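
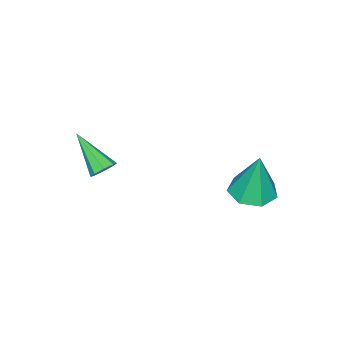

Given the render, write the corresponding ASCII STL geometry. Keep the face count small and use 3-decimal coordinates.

solid 
facet normal -0.021 -0.144 -0.989
outer loop
vertex -2.969 0.31 -0.818
vertex -3.611 0.991 -0.904
vertex -2.675 1.062 -0.934
endloop
endfacet
facet normal 0.870 -0.277 0.408
outer loop
vertex -2.969 0.31 -0.818
vertex -2.675 1.062 -0.934
vertex -3.569 1.289 1.124
endloop
endfacet
facet normal -0.021 -0.145 -0.989
outer loop
vertex -2.675 1.062 -0.934
vertex -3.611 0.991 -0.904
vertex -3.085 1.76 -1.028
endloop
endfacet
facet normal 0.806 0.513 0.294
outer loop
vertex -2.675 1.062 -0.934
vertex -3.085 1.76 -1.028
vertex -3.569 1.289 1.124
endloop
endfacet
facet normal -0.022 -0.145 -0.989
outer loop
vertex -3.085 1.76 -1.028
vertex -3.611 0.991 -0.904
vertex -3.892 1.88 -1.028
endloop
endfacet
facet normal 0.143 0.960 0.242
outer loop
vertex -3.085 1.76 -1.028
vertex -3.892 1.88 -1.028
vertex -3.569 1.289 1.124
endloop
endfacet
facet normal -0.021 -0.145 -0.989
outer loop
vertex -3.892 1.88 -1.028
vertex -3.611 0.991 -0.904
vertex -4.488 1.33 -0.935
endloop
endfacet
facet normal -0.623 0.725 0.293
outer loop
vertex -3.892 1.88 -1.028
vertex -4.488 1.33 -0.935
vertex -3.569 1.289 1.124
endloop
endfacet
facet normal -0.021 -0.145 -0.989
outer loop
vertex -4.488 1.33 -0.935
vertex -3.611 0.991 -0.904
vertex -4.423 0.525 -0.818
endloop
endfacet
facet normal -0.913 -0.015 0.407
outer loop
vertex -4.488 1.33 -0.935
vertex -4.423 0.525 -0.818
vertex -3.569 1.289 1.124
endloop
endfacet
facet normal -0.021 -0.145 -0.989
outer loop
vertex -4.423 0.525 -0.818
vertex -3.611 0.991 -0.904
vertex -3.748 0.071 -0.766
endloop
endfacet
facet normal -0.510 -0.700 0.500
outer loop
vertex -4.423 0.525 -0.818
vertex -3.748 0.071 -0.766
vertex -3.569 1.289 1.124
endloop
endfacet
facet normal -0.021 -0.145 -0.989
outer loop
vertex -3.748 0.071 -0.766
vertex -3.611 0.991 -0.904
vertex -2.969 0.31 -0.818
endloop
endfacet
facet normal 0.284 -0.818 0.500
outer loop
vertex -3.748 0.071 -0.766
vertex -2.969 0.31 -0.818
vertex -3.569 1.289 1.124
endloop
endfacet
facet normal 0.147 0.783 -0.605
outer loop
vertex 0.855 -2.618 1.254
vertex 0.336 -2.634 1.107
vertex 0.615 -2.385 1.497
endloop
endfacet
facet normal 0.733 0.048 0.678
outer loop
vertex 0.855 -2.618 1.254
vertex 0.615 -2.385 1.497
vertex 0.064 -4.066 2.213
endloop
endfacet
facet normal 0.148 0.782 -0.605
outer loop
vertex 0.615 -2.385 1.497
vertex 0.336 -2.634 1.107
vertex 0.211 -2.298 1.511
endloop
endfacet
facet normal 0.109 0.359 0.927
outer loop
vertex 0.615 -2.385 1.497
vertex 0.211 -2.298 1.511
vertex 0.064 -4.066 2.213
endloop
endfacet
facet normal 0.148 0.782 -0.605
outer loop
vertex 0.211 -2.298 1.511
vertex 0.336 -2.634 1.107
vertex -0.12 -2.408 1.288
endloop
endfacet
facet normal -0.601 0.338 0.725
outer loop
vertex 0.211 -2.298 1.511
vertex -0.12 -2.408 1.288
vertex 0.064 -4.066 2.213
endloop
endfacet
facet normal 0.148 0.783 -0.604
outer loop
vertex -0.12 -2.408 1.288
vertex 0.336 -2.634 1.107
vertex -0.183 -2.65 0.959
endloop
endfacet
facet normal -0.982 -0.003 0.190
outer loop
vertex -0.12 -2.408 1.288
vertex -0.183 -2.65 0.959
vertex 0.064 -4.066 2.213
endloop
endfacet
facet normal 0.149 0.782 -0.605
outer loop
vertex -0.183 -2.65 0.959
vertex 0.336 -2.634 1.107
vertex 0.057 -2.883 0.717
endloop
endfacet
facet normal -0.811 -0.461 -0.361
outer loop
vertex -0.183 -2.65 0.959
vertex 0.057 -2.883 0.717
vertex 0.064 -4.066 2.213
endloop
endfacet
facet normal 0.148 0.782 -0.605
outer loop
vertex 0.057 -2.883 0.717
vertex 0.336 -2.634 1.107
vertex 0.461 -2.97 0.703
endloop
endfacet
facet normal -0.187 -0.771 -0.609
outer loop
vertex 0.057 -2.883 0.717
vertex 0.461 -2.97 0.703
vertex 0.064 -4.066 2.213
endloop
endfacet
facet normal 0.148 0.782 -0.605
outer loop
vertex 0.461 -2.97 0.703
vertex 0.336 -2.634 1.107
vertex 0.791 -2.86 0.926
endloop
endfacet
facet normal 0.524 -0.749 -0.406
outer loop
vertex 0.461 -2.97 0.703
vertex 0.791 -2.86 0.926
vertex 0.064 -4.066 2.213
endloop
endfacet
facet normal 0.147 0.782 -0.606
outer loop
vertex 0.791 -2.86 0.926
vertex 0.336 -2.634 1.107
vertex 0.855 -2.618 1.254
endloop
endfacet
facet normal 0.903 -0.410 0.126
outer loop
vertex 0.791 -2.86 0.926
vertex 0.855 -2.618 1.254
vertex 0.064 -4.066 2.213
endloop
endfacet

endsolid


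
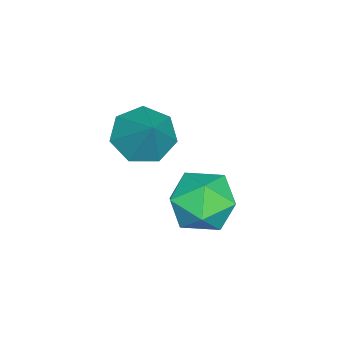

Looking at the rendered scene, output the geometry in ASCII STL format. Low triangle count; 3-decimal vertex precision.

solid 
facet normal -0.497 0.841 0.213
outer loop
vertex -2.18 -0.49 -0.401
vertex -2.258 -0.842 0.808
vertex -1.273 -0.16 0.411
endloop
endfacet
facet normal -0.046 0.942 -0.332
outer loop
vertex -2.18 -0.49 -0.401
vertex -1.273 -0.16 0.411
vertex -0.969 -0.554 -0.749
endloop
endfacet
facet normal -0.218 0.481 -0.849
outer loop
vertex -2.18 -0.49 -0.401
vertex -0.969 -0.554 -0.749
vertex -1.766 -1.478 -1.068
endloop
endfacet
facet normal -0.776 0.096 -0.624
outer loop
vertex -2.18 -0.49 -0.401
vertex -1.766 -1.478 -1.068
vertex -2.562 -1.656 -0.106
endloop
endfacet
facet normal -0.947 0.318 0.032
outer loop
vertex -2.18 -0.49 -0.401
vertex -2.562 -1.656 -0.106
vertex -2.258 -0.842 0.808
endloop
endfacet
facet normal 0.612 0.784 -0.106
outer loop
vertex -0.969 -0.554 -0.749
vertex -1.273 -0.16 0.411
vertex -0.298 -0.944 0.246
endloop
endfacet
facet normal -0.117 0.621 0.775
outer loop
vertex -1.273 -0.16 0.411
vertex -2.258 -0.842 0.808
vertex -1.094 -1.122 1.208
endloop
endfacet
facet normal -0.846 -0.226 0.482
outer loop
vertex -2.258 -0.842 0.808
vertex -2.562 -1.656 -0.106
vertex -1.891 -2.046 0.889
endloop
endfacet
facet normal -0.568 -0.585 -0.579
outer loop
vertex -2.562 -1.656 -0.106
vertex -1.766 -1.478 -1.068
vertex -1.587 -2.44 -0.271
endloop
endfacet
facet normal 0.333 0.038 -0.942
outer loop
vertex -1.766 -1.478 -1.068
vertex -0.969 -0.554 -0.749
vertex -0.602 -1.758 -0.668
endloop
endfacet
facet normal 0.776 -0.096 0.624
outer loop
vertex -0.68 -2.11 0.541
vertex -0.298 -0.944 0.246
vertex -1.094 -1.122 1.208
endloop
endfacet
facet normal 0.218 -0.481 0.849
outer loop
vertex -0.68 -2.11 0.541
vertex -1.094 -1.122 1.208
vertex -1.891 -2.046 0.889
endloop
endfacet
facet normal 0.046 -0.942 0.332
outer loop
vertex -0.68 -2.11 0.541
vertex -1.891 -2.046 0.889
vertex -1.587 -2.44 -0.271
endloop
endfacet
facet normal 0.497 -0.841 -0.213
outer loop
vertex -0.68 -2.11 0.541
vertex -1.587 -2.44 -0.271
vertex -0.602 -1.758 -0.668
endloop
endfacet
facet normal 0.947 -0.318 -0.032
outer loop
vertex -0.68 -2.11 0.541
vertex -0.602 -1.758 -0.668
vertex -0.298 -0.944 0.246
endloop
endfacet
facet normal 0.568 0.585 0.579
outer loop
vertex -1.094 -1.122 1.208
vertex -0.298 -0.944 0.246
vertex -1.273 -0.16 0.411
endloop
endfacet
facet normal -0.333 -0.038 0.942
outer loop
vertex -1.891 -2.046 0.889
vertex -1.094 -1.122 1.208
vertex -2.258 -0.842 0.808
endloop
endfacet
facet normal -0.612 -0.784 0.106
outer loop
vertex -1.587 -2.44 -0.271
vertex -1.891 -2.046 0.889
vertex -2.562 -1.656 -0.106
endloop
endfacet
facet normal 0.117 -0.621 -0.775
outer loop
vertex -0.602 -1.758 -0.668
vertex -1.587 -2.44 -0.271
vertex -1.766 -1.478 -1.068
endloop
endfacet
facet normal 0.846 0.226 -0.482
outer loop
vertex -0.298 -0.944 0.246
vertex -0.602 -1.758 -0.668
vertex -0.969 -0.554 -0.749
endloop
endfacet
facet normal -0.555 -0.382 -0.739
outer loop
vertex -0.571 -3.412 2.187
vertex -1.471 -3.251 2.78
vertex -0.994 -2.574 2.072
endloop
endfacet
facet normal 0.880 0.412 -0.237
outer loop
vertex -0.571 -3.412 2.187
vertex -0.994 -2.574 2.072
vertex -0.449 -2.549 4.14
endloop
endfacet
facet normal -0.556 -0.381 -0.739
outer loop
vertex -0.994 -2.574 2.072
vertex -1.471 -3.251 2.78
vertex -1.776 -2.245 2.491
endloop
endfacet
facet normal 0.339 0.935 -0.101
outer loop
vertex -0.994 -2.574 2.072
vertex -1.776 -2.245 2.491
vertex -0.449 -2.549 4.14
endloop
endfacet
facet normal -0.556 -0.381 -0.739
outer loop
vertex -1.776 -2.245 2.491
vertex -1.471 -3.251 2.78
vertex -2.329 -2.674 3.128
endloop
endfacet
facet normal -0.260 0.890 0.374
outer loop
vertex -1.776 -2.245 2.491
vertex -2.329 -2.674 3.128
vertex -0.449 -2.549 4.14
endloop
endfacet
facet normal -0.556 -0.381 -0.738
outer loop
vertex -2.329 -2.674 3.128
vertex -1.471 -3.251 2.78
vertex -2.235 -3.537 3.503
endloop
endfacet
facet normal -0.467 0.309 0.829
outer loop
vertex -2.329 -2.674 3.128
vertex -2.235 -3.537 3.503
vertex -0.449 -2.549 4.14
endloop
endfacet
facet normal -0.556 -0.381 -0.739
outer loop
vertex -2.235 -3.537 3.503
vertex -1.471 -3.251 2.78
vertex -1.567 -4.185 3.334
endloop
endfacet
facet normal -0.125 -0.369 0.921
outer loop
vertex -2.235 -3.537 3.503
vertex -1.567 -4.185 3.334
vertex -0.449 -2.549 4.14
endloop
endfacet
facet normal -0.556 -0.381 -0.739
outer loop
vertex -1.567 -4.185 3.334
vertex -1.471 -3.251 2.78
vertex -0.826 -4.129 2.748
endloop
endfacet
facet normal 0.508 -0.634 0.582
outer loop
vertex -1.567 -4.185 3.334
vertex -0.826 -4.129 2.748
vertex -0.449 -2.549 4.14
endloop
endfacet
facet normal -0.555 -0.381 -0.739
outer loop
vertex -0.826 -4.129 2.748
vertex -1.471 -3.251 2.78
vertex -0.571 -3.412 2.187
endloop
endfacet
facet normal 0.956 -0.287 0.067
outer loop
vertex -0.826 -4.129 2.748
vertex -0.571 -3.412 2.187
vertex -0.449 -2.549 4.14
endloop
endfacet

endsolid


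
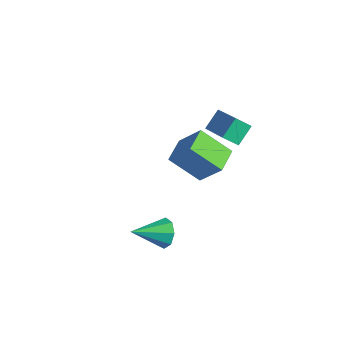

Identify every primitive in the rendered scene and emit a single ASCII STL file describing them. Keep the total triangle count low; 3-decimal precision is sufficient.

solid 
facet normal 0.234 0.880 -0.413
outer loop
vertex 2.43 -1.137 -2.47
vertex 1.998 -0.781 -1.956
vertex 2.727 -0.992 -1.992
endloop
endfacet
facet normal 0.672 -0.713 -0.201
outer loop
vertex 2.43 -1.137 -2.47
vertex 2.727 -0.992 -1.992
vertex 1.602 -2.259 -1.264
endloop
endfacet
facet normal 0.235 0.881 -0.411
outer loop
vertex 2.727 -0.992 -1.992
vertex 1.998 -0.781 -1.956
vertex 2.597 -0.724 -1.492
endloop
endfacet
facet normal 0.782 -0.442 0.440
outer loop
vertex 2.727 -0.992 -1.992
vertex 2.597 -0.724 -1.492
vertex 1.602 -2.259 -1.264
endloop
endfacet
facet normal 0.236 0.880 -0.412
outer loop
vertex 2.597 -0.724 -1.492
vertex 1.998 -0.781 -1.956
vertex 2.117 -0.489 -1.265
endloop
endfacet
facet normal 0.380 -0.110 0.918
outer loop
vertex 2.597 -0.724 -1.492
vertex 2.117 -0.489 -1.265
vertex 1.602 -2.259 -1.264
endloop
endfacet
facet normal 0.236 0.880 -0.412
outer loop
vertex 2.117 -0.489 -1.265
vertex 1.998 -0.781 -1.956
vertex 1.566 -0.424 -1.442
endloop
endfacet
facet normal -0.295 0.086 0.951
outer loop
vertex 2.117 -0.489 -1.265
vertex 1.566 -0.424 -1.442
vertex 1.602 -2.259 -1.264
endloop
endfacet
facet normal 0.236 0.880 -0.413
outer loop
vertex 1.566 -0.424 -1.442
vertex 1.998 -0.781 -1.956
vertex 1.269 -0.569 -1.921
endloop
endfacet
facet normal -0.854 0.034 0.519
outer loop
vertex 1.566 -0.424 -1.442
vertex 1.269 -0.569 -1.921
vertex 1.602 -2.259 -1.264
endloop
endfacet
facet normal 0.236 0.880 -0.411
outer loop
vertex 1.269 -0.569 -1.921
vertex 1.998 -0.781 -1.956
vertex 1.399 -0.837 -2.42
endloop
endfacet
facet normal -0.963 -0.238 -0.123
outer loop
vertex 1.269 -0.569 -1.921
vertex 1.399 -0.837 -2.42
vertex 1.602 -2.259 -1.264
endloop
endfacet
facet normal 0.237 0.880 -0.412
outer loop
vertex 1.399 -0.837 -2.42
vertex 1.998 -0.781 -1.956
vertex 1.879 -1.073 -2.648
endloop
endfacet
facet normal -0.564 -0.568 -0.600
outer loop
vertex 1.399 -0.837 -2.42
vertex 1.879 -1.073 -2.648
vertex 1.602 -2.259 -1.264
endloop
endfacet
facet normal 0.235 0.880 -0.412
outer loop
vertex 1.879 -1.073 -2.648
vertex 1.998 -0.781 -1.956
vertex 2.43 -1.137 -2.47
endloop
endfacet
facet normal 0.116 -0.766 -0.633
outer loop
vertex 1.879 -1.073 -2.648
vertex 2.43 -1.137 -2.47
vertex 1.602 -2.259 -1.264
endloop
endfacet
facet normal -0.878 0.179 -0.445
outer loop
vertex -0.622 3.951 1.9
vertex -0.229 4.515 1.351
vertex -0.429 3.123 1.187
endloop
endfacet
facet normal -0.447 -0.641 0.624
outer loop
vertex 1.229 2.785 2.029
vertex -0.622 3.951 1.9
vertex -0.429 3.123 1.187
endloop
endfacet
facet normal -0.877 0.179 -0.446
outer loop
vertex -0.429 3.123 1.187
vertex -0.229 4.515 1.351
vertex -0.035 3.686 0.638
endloop
endfacet
facet normal 0.174 -0.747 -0.642
outer loop
vertex -0.035 3.686 0.638
vertex 1.229 2.785 2.029
vertex -0.429 3.123 1.187
endloop
endfacet
facet normal -0.174 0.746 0.642
outer loop
vertex -0.622 3.951 1.9
vertex 1.429 4.177 2.193
vertex -0.229 4.515 1.351
endloop
endfacet
facet normal -0.447 -0.641 0.624
outer loop
vertex 1.035 3.614 2.742
vertex -0.622 3.951 1.9
vertex 1.229 2.785 2.029
endloop
endfacet
facet normal -0.174 0.747 0.641
outer loop
vertex 1.035 3.614 2.742
vertex 1.429 4.177 2.193
vertex -0.622 3.951 1.9
endloop
endfacet
facet normal 0.447 0.641 -0.624
outer loop
vertex -0.229 4.515 1.351
vertex 1.429 4.177 2.193
vertex -0.035 3.686 0.638
endloop
endfacet
facet normal 0.174 -0.747 -0.642
outer loop
vertex 1.622 3.349 1.48
vertex 1.229 2.785 2.029
vertex -0.035 3.686 0.638
endloop
endfacet
facet normal 0.447 0.641 -0.624
outer loop
vertex -0.035 3.686 0.638
vertex 1.429 4.177 2.193
vertex 1.622 3.349 1.48
endloop
endfacet
facet normal 0.877 -0.178 0.445
outer loop
vertex 1.622 3.349 1.48
vertex 1.035 3.614 2.742
vertex 1.229 2.785 2.029
endloop
endfacet
facet normal 0.877 -0.179 0.446
outer loop
vertex 1.429 4.177 2.193
vertex 1.035 3.614 2.742
vertex 1.622 3.349 1.48
endloop
endfacet
facet normal -0.536 0.834 0.134
outer loop
vertex -2.994 3.595 -1.993
vertex -1.971 4.038 -0.657
vertex -1.861 4.511 -3.165
endloop
endfacet
facet normal -0.588 -0.254 -0.768
outer loop
vertex -1.149 3.402 -3.343
vertex -2.994 3.595 -1.993
vertex -1.861 4.511 -3.165
endloop
endfacet
facet normal -0.536 0.834 0.134
outer loop
vertex -1.861 4.511 -3.165
vertex -1.971 4.038 -0.657
vertex -0.838 4.954 -1.829
endloop
endfacet
facet normal 0.606 0.490 -0.627
outer loop
vertex -0.838 4.954 -1.829
vertex -1.149 3.402 -3.343
vertex -1.861 4.511 -3.165
endloop
endfacet
facet normal -0.606 -0.490 0.627
outer loop
vertex -2.994 3.595 -1.993
vertex -1.259 2.929 -0.835
vertex -1.971 4.038 -0.657
endloop
endfacet
facet normal -0.588 -0.254 -0.768
outer loop
vertex -2.282 2.486 -2.171
vertex -2.994 3.595 -1.993
vertex -1.149 3.402 -3.343
endloop
endfacet
facet normal -0.606 -0.490 0.627
outer loop
vertex -2.282 2.486 -2.171
vertex -1.259 2.929 -0.835
vertex -2.994 3.595 -1.993
endloop
endfacet
facet normal 0.588 0.254 0.768
outer loop
vertex -1.971 4.038 -0.657
vertex -1.259 2.929 -0.835
vertex -0.838 4.954 -1.829
endloop
endfacet
facet normal 0.606 0.490 -0.627
outer loop
vertex -0.126 3.845 -2.007
vertex -1.149 3.402 -3.343
vertex -0.838 4.954 -1.829
endloop
endfacet
facet normal 0.588 0.254 0.768
outer loop
vertex -0.838 4.954 -1.829
vertex -1.259 2.929 -0.835
vertex -0.126 3.845 -2.007
endloop
endfacet
facet normal 0.536 -0.834 -0.134
outer loop
vertex -0.126 3.845 -2.007
vertex -2.282 2.486 -2.171
vertex -1.149 3.402 -3.343
endloop
endfacet
facet normal 0.536 -0.834 -0.134
outer loop
vertex -1.259 2.929 -0.835
vertex -2.282 2.486 -2.171
vertex -0.126 3.845 -2.007
endloop
endfacet

endsolid


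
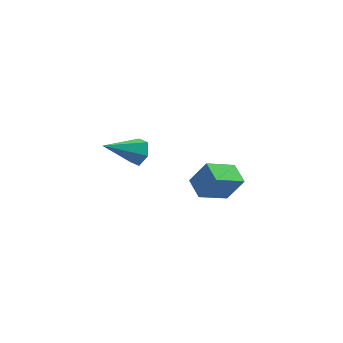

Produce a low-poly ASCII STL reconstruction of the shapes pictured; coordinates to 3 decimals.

solid 
facet normal -0.517 0.078 -0.853
outer loop
vertex 1.862 0.541 -3.98
vertex 1.439 1.672 -3.62
vertex 3.304 1.334 -4.781
endloop
endfacet
facet normal 0.335 -0.898 -0.285
outer loop
vertex 4.141 1.208 -3.4
vertex 1.862 0.541 -3.98
vertex 3.304 1.334 -4.781
endloop
endfacet
facet normal -0.517 0.078 -0.853
outer loop
vertex 3.304 1.334 -4.781
vertex 1.439 1.672 -3.62
vertex 2.881 2.465 -4.421
endloop
endfacet
facet normal 0.788 0.434 -0.438
outer loop
vertex 2.881 2.465 -4.421
vertex 4.141 1.208 -3.4
vertex 3.304 1.334 -4.781
endloop
endfacet
facet normal -0.788 -0.434 0.438
outer loop
vertex 1.862 0.541 -3.98
vertex 2.276 1.546 -2.239
vertex 1.439 1.672 -3.62
endloop
endfacet
facet normal 0.335 -0.898 -0.285
outer loop
vertex 2.699 0.415 -2.599
vertex 1.862 0.541 -3.98
vertex 4.141 1.208 -3.4
endloop
endfacet
facet normal -0.788 -0.434 0.438
outer loop
vertex 2.699 0.415 -2.599
vertex 2.276 1.546 -2.239
vertex 1.862 0.541 -3.98
endloop
endfacet
facet normal -0.335 0.898 0.285
outer loop
vertex 1.439 1.672 -3.62
vertex 2.276 1.546 -2.239
vertex 2.881 2.465 -4.421
endloop
endfacet
facet normal 0.788 0.434 -0.438
outer loop
vertex 3.718 2.339 -3.04
vertex 4.141 1.208 -3.4
vertex 2.881 2.465 -4.421
endloop
endfacet
facet normal -0.335 0.898 0.285
outer loop
vertex 2.881 2.465 -4.421
vertex 2.276 1.546 -2.239
vertex 3.718 2.339 -3.04
endloop
endfacet
facet normal 0.517 -0.078 0.853
outer loop
vertex 3.718 2.339 -3.04
vertex 2.699 0.415 -2.599
vertex 4.141 1.208 -3.4
endloop
endfacet
facet normal 0.517 -0.078 0.853
outer loop
vertex 2.276 1.546 -2.239
vertex 2.699 0.415 -2.599
vertex 3.718 2.339 -3.04
endloop
endfacet
facet normal 0.809 0.318 -0.493
outer loop
vertex -0.654 -2.912 2.883
vertex -1.064 -2.916 2.208
vertex -1.047 -2.265 2.656
endloop
endfacet
facet normal 0.038 0.351 0.935
outer loop
vertex -0.654 -2.912 2.883
vertex -1.047 -2.265 2.656
vertex -2.716 -3.564 3.212
endloop
endfacet
facet normal 0.810 0.318 -0.492
outer loop
vertex -1.047 -2.265 2.656
vertex -1.064 -2.916 2.208
vertex -1.456 -2.269 1.98
endloop
endfacet
facet normal -0.518 0.798 0.309
outer loop
vertex -1.047 -2.265 2.656
vertex -1.456 -2.269 1.98
vertex -2.716 -3.564 3.212
endloop
endfacet
facet normal 0.811 0.318 -0.492
outer loop
vertex -1.456 -2.269 1.98
vertex -1.064 -2.916 2.208
vertex -1.473 -2.919 1.532
endloop
endfacet
facet normal -0.813 0.345 -0.469
outer loop
vertex -1.456 -2.269 1.98
vertex -1.473 -2.919 1.532
vertex -2.716 -3.564 3.212
endloop
endfacet
facet normal 0.811 0.318 -0.492
outer loop
vertex -1.473 -2.919 1.532
vertex -1.064 -2.916 2.208
vertex -1.081 -3.566 1.76
endloop
endfacet
facet normal -0.553 -0.554 -0.622
outer loop
vertex -1.473 -2.919 1.532
vertex -1.081 -3.566 1.76
vertex -2.716 -3.564 3.212
endloop
endfacet
facet normal 0.809 0.319 -0.493
outer loop
vertex -1.081 -3.566 1.76
vertex -1.064 -2.916 2.208
vertex -0.671 -3.562 2.435
endloop
endfacet
facet normal 0.003 -1.000 0.004
outer loop
vertex -1.081 -3.566 1.76
vertex -0.671 -3.562 2.435
vertex -2.716 -3.564 3.212
endloop
endfacet
facet normal 0.809 0.319 -0.493
outer loop
vertex -0.671 -3.562 2.435
vertex -1.064 -2.916 2.208
vertex -0.654 -2.912 2.883
endloop
endfacet
facet normal 0.298 -0.547 0.782
outer loop
vertex -0.671 -3.562 2.435
vertex -0.654 -2.912 2.883
vertex -2.716 -3.564 3.212
endloop
endfacet

endsolid


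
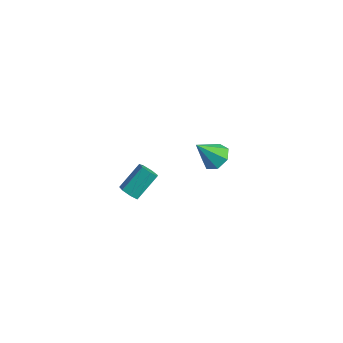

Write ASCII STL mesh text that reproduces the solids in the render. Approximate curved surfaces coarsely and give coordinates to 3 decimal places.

solid 
facet normal -0.094 -0.784 -0.613
outer loop
vertex 4.235 -4.23 2.168
vertex 3.844 -4.528 2.609
vertex 3.674 -4.123 2.117
endloop
endfacet
facet normal 0.184 0.591 -0.785
outer loop
vertex 4.235 -4.23 2.168
vertex 3.674 -4.123 2.117
vertex 4.406 -2.794 3.289
endloop
endfacet
facet normal 0.184 0.591 -0.785
outer loop
vertex 4.406 -2.794 3.289
vertex 3.674 -4.123 2.117
vertex 3.845 -2.687 3.238
endloop
endfacet
facet normal 0.094 0.785 0.612
outer loop
vertex 4.406 -2.794 3.289
vertex 3.845 -2.687 3.238
vertex 4.016 -3.092 3.731
endloop
endfacet
facet normal -0.093 -0.784 -0.613
outer loop
vertex 3.674 -4.123 2.117
vertex 3.844 -4.528 2.609
vertex 3.242 -4.321 2.436
endloop
endfacet
facet normal -0.649 0.515 -0.560
outer loop
vertex 3.674 -4.123 2.117
vertex 3.242 -4.321 2.436
vertex 3.845 -2.687 3.238
endloop
endfacet
facet normal -0.649 0.515 -0.560
outer loop
vertex 3.845 -2.687 3.238
vertex 3.242 -4.321 2.436
vertex 3.413 -2.885 3.557
endloop
endfacet
facet normal 0.093 0.785 0.613
outer loop
vertex 3.845 -2.687 3.238
vertex 3.413 -2.885 3.557
vertex 4.016 -3.092 3.731
endloop
endfacet
facet normal -0.094 -0.785 -0.613
outer loop
vertex 3.242 -4.321 2.436
vertex 3.844 -4.528 2.609
vertex 3.264 -4.675 2.886
endloop
endfacet
facet normal -0.995 0.050 0.088
outer loop
vertex 3.242 -4.321 2.436
vertex 3.264 -4.675 2.886
vertex 3.413 -2.885 3.557
endloop
endfacet
facet normal -0.995 0.050 0.088
outer loop
vertex 3.413 -2.885 3.557
vertex 3.264 -4.675 2.886
vertex 3.435 -3.239 4.007
endloop
endfacet
facet normal 0.093 0.785 0.613
outer loop
vertex 3.413 -2.885 3.557
vertex 3.435 -3.239 4.007
vertex 4.016 -3.092 3.731
endloop
endfacet
facet normal -0.093 -0.785 -0.612
outer loop
vertex 3.264 -4.675 2.886
vertex 3.844 -4.528 2.609
vertex 3.722 -4.918 3.128
endloop
endfacet
facet normal -0.592 -0.451 0.668
outer loop
vertex 3.264 -4.675 2.886
vertex 3.722 -4.918 3.128
vertex 3.435 -3.239 4.007
endloop
endfacet
facet normal -0.592 -0.451 0.668
outer loop
vertex 3.435 -3.239 4.007
vertex 3.722 -4.918 3.128
vertex 3.893 -3.482 4.249
endloop
endfacet
facet normal 0.093 0.785 0.613
outer loop
vertex 3.435 -3.239 4.007
vertex 3.893 -3.482 4.249
vertex 4.016 -3.092 3.731
endloop
endfacet
facet normal -0.094 -0.785 -0.612
outer loop
vertex 3.722 -4.918 3.128
vertex 3.844 -4.528 2.609
vertex 4.273 -4.868 2.979
endloop
endfacet
facet normal 0.258 -0.613 0.747
outer loop
vertex 3.722 -4.918 3.128
vertex 4.273 -4.868 2.979
vertex 3.893 -3.482 4.249
endloop
endfacet
facet normal 0.259 -0.613 0.746
outer loop
vertex 3.893 -3.482 4.249
vertex 4.273 -4.868 2.979
vertex 4.444 -3.431 4.1
endloop
endfacet
facet normal 0.093 0.785 0.613
outer loop
vertex 3.893 -3.482 4.249
vertex 4.444 -3.431 4.1
vertex 4.016 -3.092 3.731
endloop
endfacet
facet normal -0.094 -0.785 -0.613
outer loop
vertex 4.273 -4.868 2.979
vertex 3.844 -4.528 2.609
vertex 4.501 -4.562 2.552
endloop
endfacet
facet normal 0.913 -0.313 0.263
outer loop
vertex 4.273 -4.868 2.979
vertex 4.501 -4.562 2.552
vertex 4.444 -3.431 4.1
endloop
endfacet
facet normal 0.913 -0.313 0.263
outer loop
vertex 4.444 -3.431 4.1
vertex 4.501 -4.562 2.552
vertex 4.672 -3.125 3.673
endloop
endfacet
facet normal 0.094 0.785 0.612
outer loop
vertex 4.444 -3.431 4.1
vertex 4.672 -3.125 3.673
vertex 4.016 -3.092 3.731
endloop
endfacet
facet normal -0.094 -0.784 -0.613
outer loop
vertex 4.501 -4.562 2.552
vertex 3.844 -4.528 2.609
vertex 4.235 -4.23 2.168
endloop
endfacet
facet normal 0.881 0.222 -0.418
outer loop
vertex 4.501 -4.562 2.552
vertex 4.235 -4.23 2.168
vertex 4.672 -3.125 3.673
endloop
endfacet
facet normal 0.881 0.222 -0.419
outer loop
vertex 4.672 -3.125 3.673
vertex 4.235 -4.23 2.168
vertex 4.406 -2.794 3.289
endloop
endfacet
facet normal 0.094 0.785 0.612
outer loop
vertex 4.672 -3.125 3.673
vertex 4.406 -2.794 3.289
vertex 4.016 -3.092 3.731
endloop
endfacet
facet normal 0.346 0.510 -0.787
outer loop
vertex 3.877 3.786 -1.039
vertex 2.981 3.783 -1.435
vertex 3.38 4.444 -0.831
endloop
endfacet
facet normal 0.528 0.134 0.839
outer loop
vertex 3.877 3.786 -1.039
vertex 3.38 4.444 -0.831
vertex 2.299 2.777 0.115
endloop
endfacet
facet normal 0.346 0.510 -0.787
outer loop
vertex 3.38 4.444 -0.831
vertex 2.981 3.783 -1.435
vertex 2.582 4.604 -1.078
endloop
endfacet
facet normal -0.142 0.557 0.819
outer loop
vertex 3.38 4.444 -0.831
vertex 2.582 4.604 -1.078
vertex 2.299 2.777 0.115
endloop
endfacet
facet normal 0.346 0.511 -0.787
outer loop
vertex 2.582 4.604 -1.078
vertex 2.981 3.783 -1.435
vertex 2.085 4.146 -1.594
endloop
endfacet
facet normal -0.811 0.403 0.424
outer loop
vertex 2.582 4.604 -1.078
vertex 2.085 4.146 -1.594
vertex 2.299 2.777 0.115
endloop
endfacet
facet normal 0.346 0.510 -0.787
outer loop
vertex 2.085 4.146 -1.594
vertex 2.981 3.783 -1.435
vertex 2.262 3.415 -1.99
endloop
endfacet
facet normal -0.976 -0.211 -0.047
outer loop
vertex 2.085 4.146 -1.594
vertex 2.262 3.415 -1.99
vertex 2.299 2.777 0.115
endloop
endfacet
facet normal 0.346 0.511 -0.787
outer loop
vertex 2.262 3.415 -1.99
vertex 2.981 3.783 -1.435
vertex 2.981 2.961 -1.969
endloop
endfacet
facet normal -0.513 -0.824 -0.241
outer loop
vertex 2.262 3.415 -1.99
vertex 2.981 2.961 -1.969
vertex 2.299 2.777 0.115
endloop
endfacet
facet normal 0.346 0.511 -0.787
outer loop
vertex 2.981 2.961 -1.969
vertex 2.981 3.783 -1.435
vertex 3.7 3.126 -1.546
endloop
endfacet
facet normal 0.230 -0.973 -0.011
outer loop
vertex 2.981 2.961 -1.969
vertex 3.7 3.126 -1.546
vertex 2.299 2.777 0.115
endloop
endfacet
facet normal 0.346 0.511 -0.787
outer loop
vertex 3.7 3.126 -1.546
vertex 2.981 3.783 -1.435
vertex 3.877 3.786 -1.039
endloop
endfacet
facet normal 0.693 -0.547 0.470
outer loop
vertex 3.7 3.126 -1.546
vertex 3.877 3.786 -1.039
vertex 2.299 2.777 0.115
endloop
endfacet

endsolid


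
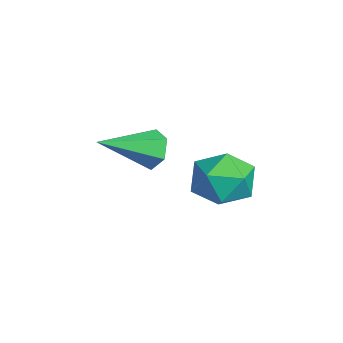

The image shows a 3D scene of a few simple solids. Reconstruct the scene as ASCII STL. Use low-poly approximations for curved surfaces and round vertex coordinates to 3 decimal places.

solid 
facet normal -0.240 0.885 -0.398
outer loop
vertex -2.154 -2.797 0.659
vertex -2.59 -2.644 1.263
vertex -1.857 -2.445 1.263
endloop
endfacet
facet normal 0.919 -0.243 -0.310
outer loop
vertex -2.154 -2.797 0.659
vertex -1.857 -2.445 1.263
vertex -2.11 -4.416 2.057
endloop
endfacet
facet normal -0.241 0.886 -0.396
outer loop
vertex -1.857 -2.445 1.263
vertex -2.59 -2.644 1.263
vertex -2.292 -2.293 1.867
endloop
endfacet
facet normal 0.820 0.120 0.560
outer loop
vertex -1.857 -2.445 1.263
vertex -2.292 -2.293 1.867
vertex -2.11 -4.416 2.057
endloop
endfacet
facet normal -0.240 0.886 -0.396
outer loop
vertex -2.292 -2.293 1.867
vertex -2.59 -2.644 1.263
vertex -3.026 -2.492 1.867
endloop
endfacet
facet normal -0.024 0.087 0.996
outer loop
vertex -2.292 -2.293 1.867
vertex -3.026 -2.492 1.867
vertex -2.11 -4.416 2.057
endloop
endfacet
facet normal -0.240 0.886 -0.396
outer loop
vertex -3.026 -2.492 1.867
vertex -2.59 -2.644 1.263
vertex -3.324 -2.843 1.262
endloop
endfacet
facet normal -0.769 -0.311 0.559
outer loop
vertex -3.026 -2.492 1.867
vertex -3.324 -2.843 1.262
vertex -2.11 -4.416 2.057
endloop
endfacet
facet normal -0.240 0.886 -0.397
outer loop
vertex -3.324 -2.843 1.262
vertex -2.59 -2.644 1.263
vertex -2.888 -2.996 0.658
endloop
endfacet
facet normal -0.669 -0.674 -0.312
outer loop
vertex -3.324 -2.843 1.262
vertex -2.888 -2.996 0.658
vertex -2.11 -4.416 2.057
endloop
endfacet
facet normal -0.240 0.886 -0.397
outer loop
vertex -2.888 -2.996 0.658
vertex -2.59 -2.644 1.263
vertex -2.154 -2.797 0.659
endloop
endfacet
facet normal 0.175 -0.641 -0.748
outer loop
vertex -2.888 -2.996 0.658
vertex -2.154 -2.797 0.659
vertex -2.11 -4.416 2.057
endloop
endfacet
facet normal -0.949 0.147 -0.279
outer loop
vertex -4.077 0.279 -1.439
vertex -4.291 -0.85 -1.305
vertex -4.44 -0.124 -0.417
endloop
endfacet
facet normal -0.686 0.726 0.043
outer loop
vertex -4.077 0.279 -1.439
vertex -4.44 -0.124 -0.417
vertex -3.601 0.671 -0.461
endloop
endfacet
facet normal -0.111 0.940 -0.323
outer loop
vertex -4.077 0.279 -1.439
vertex -3.601 0.671 -0.461
vertex -2.933 0.436 -1.376
endloop
endfacet
facet normal -0.020 0.492 -0.870
outer loop
vertex -4.077 0.279 -1.439
vertex -2.933 0.436 -1.376
vertex -3.36 -0.504 -1.898
endloop
endfacet
facet normal -0.538 0.002 -0.843
outer loop
vertex -4.077 0.279 -1.439
vertex -3.36 -0.504 -1.898
vertex -4.291 -0.85 -1.305
endloop
endfacet
facet normal -0.473 0.538 0.698
outer loop
vertex -3.601 0.671 -0.461
vertex -4.44 -0.124 -0.417
vertex -3.52 -0.216 0.278
endloop
endfacet
facet normal -0.899 -0.400 0.176
outer loop
vertex -4.44 -0.124 -0.417
vertex -4.291 -0.85 -1.305
vertex -3.947 -1.156 -0.244
endloop
endfacet
facet normal -0.233 -0.635 -0.737
outer loop
vertex -4.291 -0.85 -1.305
vertex -3.36 -0.504 -1.898
vertex -3.279 -1.391 -1.159
endloop
endfacet
facet normal 0.605 0.158 -0.780
outer loop
vertex -3.36 -0.504 -1.898
vertex -2.933 0.436 -1.376
vertex -2.44 -0.596 -1.203
endloop
endfacet
facet normal 0.457 0.883 0.107
outer loop
vertex -2.933 0.436 -1.376
vertex -3.601 0.671 -0.461
vertex -2.589 0.13 -0.315
endloop
endfacet
facet normal 0.020 -0.492 0.870
outer loop
vertex -2.803 -0.999 -0.181
vertex -3.52 -0.216 0.278
vertex -3.947 -1.156 -0.244
endloop
endfacet
facet normal 0.111 -0.940 0.323
outer loop
vertex -2.803 -0.999 -0.181
vertex -3.947 -1.156 -0.244
vertex -3.279 -1.391 -1.159
endloop
endfacet
facet normal 0.686 -0.726 -0.043
outer loop
vertex -2.803 -0.999 -0.181
vertex -3.279 -1.391 -1.159
vertex -2.44 -0.596 -1.203
endloop
endfacet
facet normal 0.949 -0.147 0.279
outer loop
vertex -2.803 -0.999 -0.181
vertex -2.44 -0.596 -1.203
vertex -2.589 0.13 -0.315
endloop
endfacet
facet normal 0.538 -0.002 0.843
outer loop
vertex -2.803 -0.999 -0.181
vertex -2.589 0.13 -0.315
vertex -3.52 -0.216 0.278
endloop
endfacet
facet normal -0.605 -0.158 0.780
outer loop
vertex -3.947 -1.156 -0.244
vertex -3.52 -0.216 0.278
vertex -4.44 -0.124 -0.417
endloop
endfacet
facet normal -0.457 -0.883 -0.107
outer loop
vertex -3.279 -1.391 -1.159
vertex -3.947 -1.156 -0.244
vertex -4.291 -0.85 -1.305
endloop
endfacet
facet normal 0.473 -0.538 -0.698
outer loop
vertex -2.44 -0.596 -1.203
vertex -3.279 -1.391 -1.159
vertex -3.36 -0.504 -1.898
endloop
endfacet
facet normal 0.899 0.400 -0.176
outer loop
vertex -2.589 0.13 -0.315
vertex -2.44 -0.596 -1.203
vertex -2.933 0.436 -1.376
endloop
endfacet
facet normal 0.233 0.635 0.737
outer loop
vertex -3.52 -0.216 0.278
vertex -2.589 0.13 -0.315
vertex -3.601 0.671 -0.461
endloop
endfacet

endsolid


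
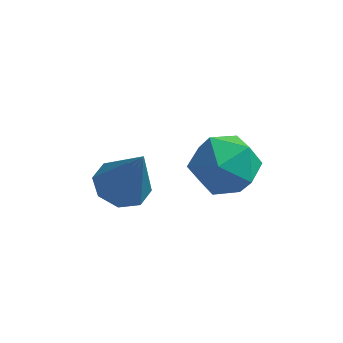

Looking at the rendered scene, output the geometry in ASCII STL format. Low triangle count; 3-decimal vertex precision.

solid 
facet normal -0.482 0.692 0.537
outer loop
vertex 3.109 2.569 -2.201
vertex 2.046 2.185 -2.66
vertex 2.481 1.691 -1.633
endloop
endfacet
facet normal 0.114 0.481 0.869
outer loop
vertex 3.109 2.569 -2.201
vertex 2.481 1.691 -1.633
vertex 3.693 1.601 -1.742
endloop
endfacet
facet normal 0.665 0.607 0.435
outer loop
vertex 3.109 2.569 -2.201
vertex 3.693 1.601 -1.742
vertex 4.007 2.04 -2.836
endloop
endfacet
facet normal 0.411 0.897 -0.166
outer loop
vertex 3.109 2.569 -2.201
vertex 4.007 2.04 -2.836
vertex 2.989 2.401 -3.403
endloop
endfacet
facet normal -0.298 0.949 -0.103
outer loop
vertex 3.109 2.569 -2.201
vertex 2.989 2.401 -3.403
vertex 2.046 2.185 -2.66
endloop
endfacet
facet normal 0.071 -0.224 0.972
outer loop
vertex 3.693 1.601 -1.742
vertex 2.481 1.691 -1.633
vertex 2.991 0.619 -1.917
endloop
endfacet
facet normal -0.893 0.118 0.435
outer loop
vertex 2.481 1.691 -1.633
vertex 2.046 2.185 -2.66
vertex 1.973 0.98 -2.484
endloop
endfacet
facet normal -0.596 0.533 -0.601
outer loop
vertex 2.046 2.185 -2.66
vertex 2.989 2.401 -3.403
vertex 2.287 1.419 -3.578
endloop
endfacet
facet normal 0.551 0.449 -0.704
outer loop
vertex 2.989 2.401 -3.403
vertex 4.007 2.04 -2.836
vertex 3.499 1.329 -3.687
endloop
endfacet
facet normal 0.963 -0.019 0.269
outer loop
vertex 4.007 2.04 -2.836
vertex 3.693 1.601 -1.742
vertex 3.934 0.835 -2.66
endloop
endfacet
facet normal -0.411 -0.897 0.166
outer loop
vertex 2.871 0.451 -3.119
vertex 2.991 0.619 -1.917
vertex 1.973 0.98 -2.484
endloop
endfacet
facet normal -0.665 -0.607 -0.435
outer loop
vertex 2.871 0.451 -3.119
vertex 1.973 0.98 -2.484
vertex 2.287 1.419 -3.578
endloop
endfacet
facet normal -0.114 -0.481 -0.869
outer loop
vertex 2.871 0.451 -3.119
vertex 2.287 1.419 -3.578
vertex 3.499 1.329 -3.687
endloop
endfacet
facet normal 0.482 -0.692 -0.537
outer loop
vertex 2.871 0.451 -3.119
vertex 3.499 1.329 -3.687
vertex 3.934 0.835 -2.66
endloop
endfacet
facet normal 0.298 -0.949 0.103
outer loop
vertex 2.871 0.451 -3.119
vertex 3.934 0.835 -2.66
vertex 2.991 0.619 -1.917
endloop
endfacet
facet normal -0.551 -0.449 0.704
outer loop
vertex 1.973 0.98 -2.484
vertex 2.991 0.619 -1.917
vertex 2.481 1.691 -1.633
endloop
endfacet
facet normal -0.963 0.019 -0.269
outer loop
vertex 2.287 1.419 -3.578
vertex 1.973 0.98 -2.484
vertex 2.046 2.185 -2.66
endloop
endfacet
facet normal -0.071 0.224 -0.972
outer loop
vertex 3.499 1.329 -3.687
vertex 2.287 1.419 -3.578
vertex 2.989 2.401 -3.403
endloop
endfacet
facet normal 0.893 -0.118 -0.435
outer loop
vertex 3.934 0.835 -2.66
vertex 3.499 1.329 -3.687
vertex 4.007 2.04 -2.836
endloop
endfacet
facet normal 0.596 -0.533 0.601
outer loop
vertex 2.991 0.619 -1.917
vertex 3.934 0.835 -2.66
vertex 3.693 1.601 -1.742
endloop
endfacet
facet normal -0.372 0.204 -0.905
outer loop
vertex 0.417 2.072 -4.171
vertex -0.104 1.291 -4.133
vertex -0.23 2.187 -3.879
endloop
endfacet
facet normal 0.350 0.821 0.451
outer loop
vertex 0.417 2.072 -4.171
vertex -0.23 2.187 -3.879
vertex 0.704 0.849 -2.167
endloop
endfacet
facet normal -0.372 0.204 -0.906
outer loop
vertex -0.23 2.187 -3.879
vertex -0.104 1.291 -4.133
vertex -0.804 1.777 -3.736
endloop
endfacet
facet normal -0.303 0.663 0.684
outer loop
vertex -0.23 2.187 -3.879
vertex -0.804 1.777 -3.736
vertex 0.704 0.849 -2.167
endloop
endfacet
facet normal -0.372 0.203 -0.906
outer loop
vertex -0.804 1.777 -3.736
vertex -0.104 1.291 -4.133
vertex -0.967 1.082 -3.825
endloop
endfacet
facet normal -0.697 0.072 0.713
outer loop
vertex -0.804 1.777 -3.736
vertex -0.967 1.082 -3.825
vertex 0.704 0.849 -2.167
endloop
endfacet
facet normal -0.372 0.202 -0.906
outer loop
vertex -0.967 1.082 -3.825
vertex -0.104 1.291 -4.133
vertex -0.624 0.509 -4.094
endloop
endfacet
facet normal -0.602 -0.605 0.521
outer loop
vertex -0.967 1.082 -3.825
vertex -0.624 0.509 -4.094
vertex 0.704 0.849 -2.167
endloop
endfacet
facet normal -0.373 0.203 -0.906
outer loop
vertex -0.624 0.509 -4.094
vertex -0.104 1.291 -4.133
vertex 0.023 0.394 -4.386
endloop
endfacet
facet normal -0.073 -0.972 0.222
outer loop
vertex -0.624 0.509 -4.094
vertex 0.023 0.394 -4.386
vertex 0.704 0.849 -2.167
endloop
endfacet
facet normal -0.372 0.203 -0.906
outer loop
vertex 0.023 0.394 -4.386
vertex -0.104 1.291 -4.133
vertex 0.596 0.805 -4.529
endloop
endfacet
facet normal 0.581 -0.814 -0.011
outer loop
vertex 0.023 0.394 -4.386
vertex 0.596 0.805 -4.529
vertex 0.704 0.849 -2.167
endloop
endfacet
facet normal -0.371 0.204 -0.906
outer loop
vertex 0.596 0.805 -4.529
vertex -0.104 1.291 -4.133
vertex 0.76 1.5 -4.44
endloop
endfacet
facet normal 0.974 -0.225 -0.040
outer loop
vertex 0.596 0.805 -4.529
vertex 0.76 1.5 -4.44
vertex 0.704 0.849 -2.167
endloop
endfacet
facet normal -0.371 0.204 -0.906
outer loop
vertex 0.76 1.5 -4.44
vertex -0.104 1.291 -4.133
vertex 0.417 2.072 -4.171
endloop
endfacet
facet normal 0.878 0.455 0.152
outer loop
vertex 0.76 1.5 -4.44
vertex 0.417 2.072 -4.171
vertex 0.704 0.849 -2.167
endloop
endfacet

endsolid


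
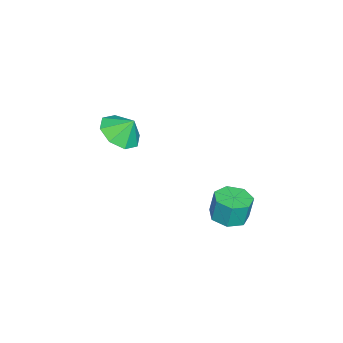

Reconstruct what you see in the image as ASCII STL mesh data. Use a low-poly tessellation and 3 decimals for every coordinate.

solid 
facet normal 0.035 -0.158 -0.987
outer loop
vertex 3.578 0.838 -4.192
vertex 2.951 1.416 -4.307
vertex 3.802 1.542 -4.297
endloop
endfacet
facet normal 0.953 -0.291 0.082
outer loop
vertex 3.578 0.838 -4.192
vertex 3.802 1.542 -4.297
vertex 3.535 1.026 -3.018
endloop
endfacet
facet normal 0.953 -0.291 0.081
outer loop
vertex 3.535 1.026 -3.018
vertex 3.802 1.542 -4.297
vertex 3.759 1.73 -3.122
endloop
endfacet
facet normal -0.036 0.157 0.987
outer loop
vertex 3.535 1.026 -3.018
vertex 3.759 1.73 -3.122
vertex 2.909 1.604 -3.133
endloop
endfacet
facet normal 0.035 -0.158 -0.987
outer loop
vertex 3.802 1.542 -4.297
vertex 2.951 1.416 -4.307
vertex 3.385 2.151 -4.409
endloop
endfacet
facet normal 0.829 0.557 -0.059
outer loop
vertex 3.802 1.542 -4.297
vertex 3.385 2.151 -4.409
vertex 3.759 1.73 -3.122
endloop
endfacet
facet normal 0.829 0.556 -0.059
outer loop
vertex 3.759 1.73 -3.122
vertex 3.385 2.151 -4.409
vertex 3.343 2.339 -3.235
endloop
endfacet
facet normal -0.036 0.158 0.987
outer loop
vertex 3.759 1.73 -3.122
vertex 3.343 2.339 -3.235
vertex 2.909 1.604 -3.133
endloop
endfacet
facet normal 0.036 -0.158 -0.987
outer loop
vertex 3.385 2.151 -4.409
vertex 2.951 1.416 -4.307
vertex 2.642 2.207 -4.445
endloop
endfacet
facet normal 0.082 0.985 -0.155
outer loop
vertex 3.385 2.151 -4.409
vertex 2.642 2.207 -4.445
vertex 3.343 2.339 -3.235
endloop
endfacet
facet normal 0.080 0.985 -0.154
outer loop
vertex 3.343 2.339 -3.235
vertex 2.642 2.207 -4.445
vertex 2.6 2.394 -3.27
endloop
endfacet
facet normal -0.035 0.158 0.987
outer loop
vertex 3.343 2.339 -3.235
vertex 2.6 2.394 -3.27
vertex 2.909 1.604 -3.133
endloop
endfacet
facet normal 0.036 -0.158 -0.987
outer loop
vertex 2.642 2.207 -4.445
vertex 2.951 1.416 -4.307
vertex 2.131 1.667 -4.377
endloop
endfacet
facet normal -0.728 0.672 -0.133
outer loop
vertex 2.642 2.207 -4.445
vertex 2.131 1.667 -4.377
vertex 2.6 2.394 -3.27
endloop
endfacet
facet normal -0.728 0.672 -0.133
outer loop
vertex 2.6 2.394 -3.27
vertex 2.131 1.667 -4.377
vertex 2.089 1.854 -3.202
endloop
endfacet
facet normal -0.035 0.157 0.987
outer loop
vertex 2.6 2.394 -3.27
vertex 2.089 1.854 -3.202
vertex 2.909 1.604 -3.133
endloop
endfacet
facet normal 0.036 -0.159 -0.987
outer loop
vertex 2.131 1.667 -4.377
vertex 2.951 1.416 -4.307
vertex 2.238 0.938 -4.256
endloop
endfacet
facet normal -0.989 -0.147 -0.012
outer loop
vertex 2.131 1.667 -4.377
vertex 2.238 0.938 -4.256
vertex 2.089 1.854 -3.202
endloop
endfacet
facet normal -0.989 -0.147 -0.012
outer loop
vertex 2.089 1.854 -3.202
vertex 2.238 0.938 -4.256
vertex 2.196 1.126 -3.082
endloop
endfacet
facet normal -0.035 0.158 0.987
outer loop
vertex 2.089 1.854 -3.202
vertex 2.196 1.126 -3.082
vertex 2.909 1.604 -3.133
endloop
endfacet
facet normal 0.035 -0.158 -0.987
outer loop
vertex 2.238 0.938 -4.256
vertex 2.951 1.416 -4.307
vertex 2.882 0.569 -4.174
endloop
endfacet
facet normal -0.505 -0.855 0.119
outer loop
vertex 2.238 0.938 -4.256
vertex 2.882 0.569 -4.174
vertex 2.196 1.126 -3.082
endloop
endfacet
facet normal -0.505 -0.855 0.119
outer loop
vertex 2.196 1.126 -3.082
vertex 2.882 0.569 -4.174
vertex 2.84 0.757 -3.0
endloop
endfacet
facet normal -0.035 0.158 0.987
outer loop
vertex 2.196 1.126 -3.082
vertex 2.84 0.757 -3.0
vertex 2.909 1.604 -3.133
endloop
endfacet
facet normal 0.035 -0.158 -0.987
outer loop
vertex 2.882 0.569 -4.174
vertex 2.951 1.416 -4.307
vertex 3.578 0.838 -4.192
endloop
endfacet
facet normal 0.359 -0.919 0.160
outer loop
vertex 2.882 0.569 -4.174
vertex 3.578 0.838 -4.192
vertex 2.84 0.757 -3.0
endloop
endfacet
facet normal 0.360 -0.919 0.160
outer loop
vertex 2.84 0.757 -3.0
vertex 3.578 0.838 -4.192
vertex 3.535 1.026 -3.018
endloop
endfacet
facet normal -0.036 0.158 0.987
outer loop
vertex 2.84 0.757 -3.0
vertex 3.535 1.026 -3.018
vertex 2.909 1.604 -3.133
endloop
endfacet
facet normal 0.006 -0.598 -0.802
outer loop
vertex 1.973 -3.336 -1.786
vertex 1.103 -3.81 -1.439
vertex 1.303 -2.983 -2.054
endloop
endfacet
facet normal 0.405 0.898 0.171
outer loop
vertex 1.973 -3.336 -1.786
vertex 1.303 -2.983 -2.054
vertex 1.097 -3.17 -0.581
endloop
endfacet
facet normal 0.006 -0.598 -0.802
outer loop
vertex 1.303 -2.983 -2.054
vertex 1.103 -3.81 -1.439
vertex 0.516 -3.114 -1.962
endloop
endfacet
facet normal -0.152 0.983 0.104
outer loop
vertex 1.303 -2.983 -2.054
vertex 0.516 -3.114 -1.962
vertex 1.097 -3.17 -0.581
endloop
endfacet
facet normal 0.005 -0.598 -0.802
outer loop
vertex 0.516 -3.114 -1.962
vertex 1.103 -3.81 -1.439
vertex 0.072 -3.653 -1.563
endloop
endfacet
facet normal -0.622 0.727 0.291
outer loop
vertex 0.516 -3.114 -1.962
vertex 0.072 -3.653 -1.563
vertex 1.097 -3.17 -0.581
endloop
endfacet
facet normal 0.006 -0.597 -0.802
outer loop
vertex 0.072 -3.653 -1.563
vertex 1.103 -3.81 -1.439
vertex 0.233 -4.284 -1.092
endloop
endfacet
facet normal -0.730 0.280 0.624
outer loop
vertex 0.072 -3.653 -1.563
vertex 0.233 -4.284 -1.092
vertex 1.097 -3.17 -0.581
endloop
endfacet
facet normal 0.006 -0.598 -0.802
outer loop
vertex 0.233 -4.284 -1.092
vertex 1.103 -3.81 -1.439
vertex 0.903 -4.637 -0.824
endloop
endfacet
facet normal -0.413 -0.095 0.906
outer loop
vertex 0.233 -4.284 -1.092
vertex 0.903 -4.637 -0.824
vertex 1.097 -3.17 -0.581
endloop
endfacet
facet normal 0.007 -0.598 -0.802
outer loop
vertex 0.903 -4.637 -0.824
vertex 1.103 -3.81 -1.439
vertex 1.691 -4.505 -0.916
endloop
endfacet
facet normal 0.144 -0.180 0.973
outer loop
vertex 0.903 -4.637 -0.824
vertex 1.691 -4.505 -0.916
vertex 1.097 -3.17 -0.581
endloop
endfacet
facet normal 0.006 -0.598 -0.801
outer loop
vertex 1.691 -4.505 -0.916
vertex 1.103 -3.81 -1.439
vertex 2.134 -3.966 -1.315
endloop
endfacet
facet normal 0.614 0.076 0.785
outer loop
vertex 1.691 -4.505 -0.916
vertex 2.134 -3.966 -1.315
vertex 1.097 -3.17 -0.581
endloop
endfacet
facet normal 0.006 -0.598 -0.802
outer loop
vertex 2.134 -3.966 -1.315
vertex 1.103 -3.81 -1.439
vertex 1.973 -3.336 -1.786
endloop
endfacet
facet normal 0.722 0.523 0.453
outer loop
vertex 2.134 -3.966 -1.315
vertex 1.973 -3.336 -1.786
vertex 1.097 -3.17 -0.581
endloop
endfacet

endsolid


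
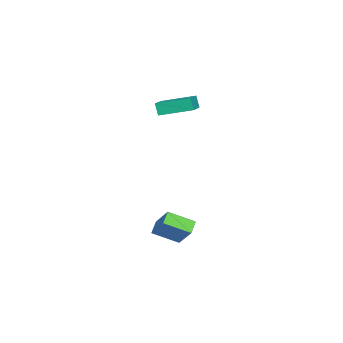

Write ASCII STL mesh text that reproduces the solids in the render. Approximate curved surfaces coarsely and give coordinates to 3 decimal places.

solid 
facet normal -0.972 -0.060 -0.228
outer loop
vertex -2.774 -4.358 3.028
vertex -3.009 -2.391 3.513
vertex -2.593 -4.132 2.197
endloop
endfacet
facet normal 0.115 -0.965 -0.237
outer loop
vertex -0.591 -4.009 2.667
vertex -2.774 -4.358 3.028
vertex -2.593 -4.132 2.197
endloop
endfacet
facet normal -0.972 -0.060 -0.228
outer loop
vertex -2.593 -4.132 2.197
vertex -3.009 -2.391 3.513
vertex -2.828 -2.164 2.683
endloop
endfacet
facet normal 0.206 0.258 -0.944
outer loop
vertex -2.828 -2.164 2.683
vertex -0.591 -4.009 2.667
vertex -2.593 -4.132 2.197
endloop
endfacet
facet normal -0.206 -0.257 0.944
outer loop
vertex -2.774 -4.358 3.028
vertex -1.007 -2.268 3.983
vertex -3.009 -2.391 3.513
endloop
endfacet
facet normal 0.115 -0.964 -0.239
outer loop
vertex -0.772 -4.236 3.497
vertex -2.774 -4.358 3.028
vertex -0.591 -4.009 2.667
endloop
endfacet
facet normal -0.205 -0.258 0.944
outer loop
vertex -0.772 -4.236 3.497
vertex -1.007 -2.268 3.983
vertex -2.774 -4.358 3.028
endloop
endfacet
facet normal -0.115 0.964 0.239
outer loop
vertex -3.009 -2.391 3.513
vertex -1.007 -2.268 3.983
vertex -2.828 -2.164 2.683
endloop
endfacet
facet normal 0.206 0.257 -0.944
outer loop
vertex -0.826 -2.042 3.152
vertex -0.591 -4.009 2.667
vertex -2.828 -2.164 2.683
endloop
endfacet
facet normal -0.114 0.965 0.237
outer loop
vertex -2.828 -2.164 2.683
vertex -1.007 -2.268 3.983
vertex -0.826 -2.042 3.152
endloop
endfacet
facet normal 0.972 0.060 0.228
outer loop
vertex -0.826 -2.042 3.152
vertex -0.772 -4.236 3.497
vertex -0.591 -4.009 2.667
endloop
endfacet
facet normal 0.972 0.060 0.228
outer loop
vertex -1.007 -2.268 3.983
vertex -0.772 -4.236 3.497
vertex -0.826 -2.042 3.152
endloop
endfacet
facet normal -0.514 -0.503 -0.695
outer loop
vertex 3.176 -3.236 -3.925
vertex 2.789 -1.797 -4.679
vertex 3.952 -3.302 -4.451
endloop
endfacet
facet normal 0.232 -0.862 0.451
outer loop
vertex 4.831 -2.443 -3.261
vertex 3.176 -3.236 -3.925
vertex 3.952 -3.302 -4.451
endloop
endfacet
facet normal -0.513 -0.502 -0.696
outer loop
vertex 3.952 -3.302 -4.451
vertex 2.789 -1.797 -4.679
vertex 3.565 -1.863 -5.204
endloop
endfacet
facet normal 0.826 -0.070 -0.559
outer loop
vertex 3.565 -1.863 -5.204
vertex 4.831 -2.443 -3.261
vertex 3.952 -3.302 -4.451
endloop
endfacet
facet normal -0.826 0.071 0.559
outer loop
vertex 3.176 -3.236 -3.925
vertex 3.668 -0.938 -3.489
vertex 2.789 -1.797 -4.679
endloop
endfacet
facet normal 0.232 -0.862 0.451
outer loop
vertex 4.055 -2.377 -2.736
vertex 3.176 -3.236 -3.925
vertex 4.831 -2.443 -3.261
endloop
endfacet
facet normal -0.826 0.071 0.559
outer loop
vertex 4.055 -2.377 -2.736
vertex 3.668 -0.938 -3.489
vertex 3.176 -3.236 -3.925
endloop
endfacet
facet normal -0.232 0.862 -0.451
outer loop
vertex 2.789 -1.797 -4.679
vertex 3.668 -0.938 -3.489
vertex 3.565 -1.863 -5.204
endloop
endfacet
facet normal 0.826 -0.071 -0.559
outer loop
vertex 4.444 -1.004 -4.015
vertex 4.831 -2.443 -3.261
vertex 3.565 -1.863 -5.204
endloop
endfacet
facet normal -0.232 0.862 -0.451
outer loop
vertex 3.565 -1.863 -5.204
vertex 3.668 -0.938 -3.489
vertex 4.444 -1.004 -4.015
endloop
endfacet
facet normal 0.513 0.503 0.696
outer loop
vertex 4.444 -1.004 -4.015
vertex 4.055 -2.377 -2.736
vertex 4.831 -2.443 -3.261
endloop
endfacet
facet normal 0.514 0.502 0.695
outer loop
vertex 3.668 -0.938 -3.489
vertex 4.055 -2.377 -2.736
vertex 4.444 -1.004 -4.015
endloop
endfacet

endsolid


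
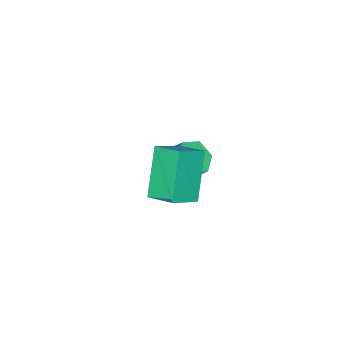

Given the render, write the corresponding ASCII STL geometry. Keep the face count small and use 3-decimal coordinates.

solid 
facet normal 0.094 -0.659 -0.746
outer loop
vertex 0.389 -1.342 -2.935
vertex -0.118 -1.166 -3.154
vertex 0.374 -0.908 -3.32
endloop
endfacet
facet normal 0.995 0.081 0.052
outer loop
vertex 0.389 -1.342 -2.935
vertex 0.374 -0.908 -3.32
vertex 0.286 -0.61 -2.107
endloop
endfacet
facet normal 0.995 0.081 0.052
outer loop
vertex 0.286 -0.61 -2.107
vertex 0.374 -0.908 -3.32
vertex 0.271 -0.177 -2.492
endloop
endfacet
facet normal -0.093 0.660 0.746
outer loop
vertex 0.286 -0.61 -2.107
vertex 0.271 -0.177 -2.492
vertex -0.222 -0.434 -2.326
endloop
endfacet
facet normal 0.094 -0.659 -0.746
outer loop
vertex 0.374 -0.908 -3.32
vertex -0.118 -1.166 -3.154
vertex -0.133 -0.732 -3.539
endloop
endfacet
facet normal 0.476 0.688 -0.548
outer loop
vertex 0.374 -0.908 -3.32
vertex -0.133 -0.732 -3.539
vertex 0.271 -0.177 -2.492
endloop
endfacet
facet normal 0.475 0.688 -0.548
outer loop
vertex 0.271 -0.177 -2.492
vertex -0.133 -0.732 -3.539
vertex -0.237 -0.001 -2.711
endloop
endfacet
facet normal -0.093 0.660 0.746
outer loop
vertex 0.271 -0.177 -2.492
vertex -0.237 -0.001 -2.711
vertex -0.222 -0.434 -2.326
endloop
endfacet
facet normal 0.093 -0.659 -0.746
outer loop
vertex -0.133 -0.732 -3.539
vertex -0.118 -1.166 -3.154
vertex -0.626 -0.99 -3.373
endloop
endfacet
facet normal -0.520 0.607 -0.601
outer loop
vertex -0.133 -0.732 -3.539
vertex -0.626 -0.99 -3.373
vertex -0.237 -0.001 -2.711
endloop
endfacet
facet normal -0.520 0.607 -0.601
outer loop
vertex -0.237 -0.001 -2.711
vertex -0.626 -0.99 -3.373
vertex -0.729 -0.258 -2.545
endloop
endfacet
facet normal -0.093 0.660 0.746
outer loop
vertex -0.237 -0.001 -2.711
vertex -0.729 -0.258 -2.545
vertex -0.222 -0.434 -2.326
endloop
endfacet
facet normal 0.093 -0.660 -0.746
outer loop
vertex -0.626 -0.99 -3.373
vertex -0.118 -1.166 -3.154
vertex -0.611 -1.423 -2.988
endloop
endfacet
facet normal -0.995 -0.081 -0.052
outer loop
vertex -0.626 -0.99 -3.373
vertex -0.611 -1.423 -2.988
vertex -0.729 -0.258 -2.545
endloop
endfacet
facet normal -0.995 -0.081 -0.052
outer loop
vertex -0.729 -0.258 -2.545
vertex -0.611 -1.423 -2.988
vertex -0.714 -0.692 -2.16
endloop
endfacet
facet normal -0.094 0.659 0.746
outer loop
vertex -0.729 -0.258 -2.545
vertex -0.714 -0.692 -2.16
vertex -0.222 -0.434 -2.326
endloop
endfacet
facet normal 0.093 -0.660 -0.746
outer loop
vertex -0.611 -1.423 -2.988
vertex -0.118 -1.166 -3.154
vertex -0.103 -1.599 -2.769
endloop
endfacet
facet normal -0.475 -0.688 0.549
outer loop
vertex -0.611 -1.423 -2.988
vertex -0.103 -1.599 -2.769
vertex -0.714 -0.692 -2.16
endloop
endfacet
facet normal -0.476 -0.688 0.548
outer loop
vertex -0.714 -0.692 -2.16
vertex -0.103 -1.599 -2.769
vertex -0.207 -0.868 -1.941
endloop
endfacet
facet normal -0.094 0.659 0.746
outer loop
vertex -0.714 -0.692 -2.16
vertex -0.207 -0.868 -1.941
vertex -0.222 -0.434 -2.326
endloop
endfacet
facet normal 0.093 -0.660 -0.746
outer loop
vertex -0.103 -1.599 -2.769
vertex -0.118 -1.166 -3.154
vertex 0.389 -1.342 -2.935
endloop
endfacet
facet normal 0.520 -0.607 0.601
outer loop
vertex -0.103 -1.599 -2.769
vertex 0.389 -1.342 -2.935
vertex -0.207 -0.868 -1.941
endloop
endfacet
facet normal 0.520 -0.607 0.601
outer loop
vertex -0.207 -0.868 -1.941
vertex 0.389 -1.342 -2.935
vertex 0.286 -0.61 -2.107
endloop
endfacet
facet normal -0.093 0.659 0.746
outer loop
vertex -0.207 -0.868 -1.941
vertex 0.286 -0.61 -2.107
vertex -0.222 -0.434 -2.326
endloop
endfacet
facet normal -0.846 0.183 -0.501
outer loop
vertex 1.567 0.506 0.106
vertex 1.565 1.331 0.411
vertex 2.388 0.959 -1.116
endloop
endfacet
facet normal 0.002 -0.938 -0.346
outer loop
vertex 3.175 0.789 -0.651
vertex 1.567 0.506 0.106
vertex 2.388 0.959 -1.116
endloop
endfacet
facet normal -0.846 0.183 -0.501
outer loop
vertex 2.388 0.959 -1.116
vertex 1.565 1.331 0.411
vertex 2.386 1.785 -0.811
endloop
endfacet
facet normal 0.532 0.294 -0.794
outer loop
vertex 2.386 1.785 -0.811
vertex 3.175 0.789 -0.651
vertex 2.388 0.959 -1.116
endloop
endfacet
facet normal -0.532 -0.295 0.793
outer loop
vertex 1.567 0.506 0.106
vertex 2.352 1.161 0.876
vertex 1.565 1.331 0.411
endloop
endfacet
facet normal 0.001 -0.938 -0.347
outer loop
vertex 2.354 0.335 0.571
vertex 1.567 0.506 0.106
vertex 3.175 0.789 -0.651
endloop
endfacet
facet normal -0.533 -0.294 0.793
outer loop
vertex 2.354 0.335 0.571
vertex 2.352 1.161 0.876
vertex 1.567 0.506 0.106
endloop
endfacet
facet normal -0.002 0.938 0.347
outer loop
vertex 1.565 1.331 0.411
vertex 2.352 1.161 0.876
vertex 2.386 1.785 -0.811
endloop
endfacet
facet normal 0.533 0.295 -0.793
outer loop
vertex 3.173 1.614 -0.346
vertex 3.175 0.789 -0.651
vertex 2.386 1.785 -0.811
endloop
endfacet
facet normal -0.001 0.938 0.347
outer loop
vertex 2.386 1.785 -0.811
vertex 2.352 1.161 0.876
vertex 3.173 1.614 -0.346
endloop
endfacet
facet normal 0.846 -0.183 0.501
outer loop
vertex 3.173 1.614 -0.346
vertex 2.354 0.335 0.571
vertex 3.175 0.789 -0.651
endloop
endfacet
facet normal 0.846 -0.183 0.501
outer loop
vertex 2.352 1.161 0.876
vertex 2.354 0.335 0.571
vertex 3.173 1.614 -0.346
endloop
endfacet

endsolid


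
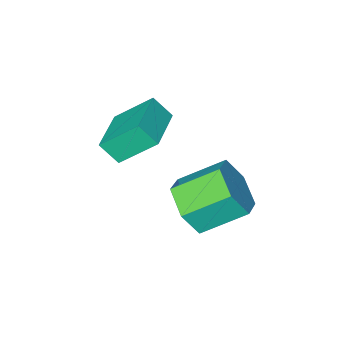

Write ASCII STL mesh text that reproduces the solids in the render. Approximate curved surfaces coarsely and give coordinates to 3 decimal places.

solid 
facet normal 0.730 -0.442 -0.522
outer loop
vertex -2.58 2.437 -1.27
vertex -3.036 2.732 -2.157
vertex -2.335 3.351 -1.701
endloop
endfacet
facet normal 0.642 0.179 0.745
outer loop
vertex -2.58 2.437 -1.27
vertex -2.335 3.351 -1.701
vertex -3.827 3.193 -0.377
endloop
endfacet
facet normal 0.642 0.180 0.745
outer loop
vertex -3.827 3.193 -0.377
vertex -2.335 3.351 -1.701
vertex -3.583 4.107 -0.808
endloop
endfacet
facet normal -0.729 0.441 0.523
outer loop
vertex -3.827 3.193 -0.377
vertex -3.583 4.107 -0.808
vertex -4.284 3.488 -1.263
endloop
endfacet
facet normal 0.730 -0.441 -0.523
outer loop
vertex -2.335 3.351 -1.701
vertex -3.036 2.732 -2.157
vertex -2.792 3.646 -2.588
endloop
endfacet
facet normal 0.525 0.851 0.013
outer loop
vertex -2.335 3.351 -1.701
vertex -2.792 3.646 -2.588
vertex -3.583 4.107 -0.808
endloop
endfacet
facet normal 0.525 0.851 0.013
outer loop
vertex -3.583 4.107 -0.808
vertex -2.792 3.646 -2.588
vertex -4.039 4.402 -1.695
endloop
endfacet
facet normal -0.729 0.442 0.522
outer loop
vertex -3.583 4.107 -0.808
vertex -4.039 4.402 -1.695
vertex -4.284 3.488 -1.263
endloop
endfacet
facet normal 0.729 -0.441 -0.523
outer loop
vertex -2.792 3.646 -2.588
vertex -3.036 2.732 -2.157
vertex -3.493 3.027 -3.043
endloop
endfacet
facet normal -0.117 0.671 -0.732
outer loop
vertex -2.792 3.646 -2.588
vertex -3.493 3.027 -3.043
vertex -4.039 4.402 -1.695
endloop
endfacet
facet normal -0.117 0.671 -0.732
outer loop
vertex -4.039 4.402 -1.695
vertex -3.493 3.027 -3.043
vertex -4.74 3.783 -2.15
endloop
endfacet
facet normal -0.729 0.442 0.522
outer loop
vertex -4.039 4.402 -1.695
vertex -4.74 3.783 -2.15
vertex -4.284 3.488 -1.263
endloop
endfacet
facet normal 0.729 -0.441 -0.523
outer loop
vertex -3.493 3.027 -3.043
vertex -3.036 2.732 -2.157
vertex -3.737 2.113 -2.612
endloop
endfacet
facet normal -0.642 -0.180 -0.745
outer loop
vertex -3.493 3.027 -3.043
vertex -3.737 2.113 -2.612
vertex -4.74 3.783 -2.15
endloop
endfacet
facet normal -0.642 -0.179 -0.745
outer loop
vertex -4.74 3.783 -2.15
vertex -3.737 2.113 -2.612
vertex -4.985 2.869 -1.719
endloop
endfacet
facet normal -0.730 0.442 0.522
outer loop
vertex -4.74 3.783 -2.15
vertex -4.985 2.869 -1.719
vertex -4.284 3.488 -1.263
endloop
endfacet
facet normal 0.729 -0.442 -0.522
outer loop
vertex -3.737 2.113 -2.612
vertex -3.036 2.732 -2.157
vertex -3.281 1.818 -1.725
endloop
endfacet
facet normal -0.525 -0.851 -0.013
outer loop
vertex -3.737 2.113 -2.612
vertex -3.281 1.818 -1.725
vertex -4.985 2.869 -1.719
endloop
endfacet
facet normal -0.525 -0.851 -0.013
outer loop
vertex -4.985 2.869 -1.719
vertex -3.281 1.818 -1.725
vertex -4.528 2.574 -0.832
endloop
endfacet
facet normal -0.730 0.441 0.523
outer loop
vertex -4.985 2.869 -1.719
vertex -4.528 2.574 -0.832
vertex -4.284 3.488 -1.263
endloop
endfacet
facet normal 0.729 -0.442 -0.522
outer loop
vertex -3.281 1.818 -1.725
vertex -3.036 2.732 -2.157
vertex -2.58 2.437 -1.27
endloop
endfacet
facet normal 0.117 -0.671 0.732
outer loop
vertex -3.281 1.818 -1.725
vertex -2.58 2.437 -1.27
vertex -4.528 2.574 -0.832
endloop
endfacet
facet normal 0.117 -0.671 0.732
outer loop
vertex -4.528 2.574 -0.832
vertex -2.58 2.437 -1.27
vertex -3.827 3.193 -0.377
endloop
endfacet
facet normal -0.729 0.441 0.523
outer loop
vertex -4.528 2.574 -0.832
vertex -3.827 3.193 -0.377
vertex -4.284 3.488 -1.263
endloop
endfacet
facet normal -0.754 -0.649 -0.102
outer loop
vertex -3.504 0.221 0.942
vertex -3.858 0.736 0.28
vertex -2.636 -0.613 -0.173
endloop
endfacet
facet normal 0.389 -0.566 0.727
outer loop
vertex -1.362 0.484 -0.0
vertex -3.504 0.221 0.942
vertex -2.636 -0.613 -0.173
endloop
endfacet
facet normal -0.754 -0.649 -0.102
outer loop
vertex -2.636 -0.613 -0.173
vertex -3.858 0.736 0.28
vertex -2.99 -0.098 -0.834
endloop
endfacet
facet normal 0.530 -0.508 -0.679
outer loop
vertex -2.99 -0.098 -0.834
vertex -1.362 0.484 -0.0
vertex -2.636 -0.613 -0.173
endloop
endfacet
facet normal -0.530 0.508 0.679
outer loop
vertex -3.504 0.221 0.942
vertex -2.584 1.833 0.453
vertex -3.858 0.736 0.28
endloop
endfacet
facet normal 0.389 -0.566 0.727
outer loop
vertex -2.23 1.318 1.114
vertex -3.504 0.221 0.942
vertex -1.362 0.484 -0.0
endloop
endfacet
facet normal -0.529 0.508 0.679
outer loop
vertex -2.23 1.318 1.114
vertex -2.584 1.833 0.453
vertex -3.504 0.221 0.942
endloop
endfacet
facet normal -0.389 0.566 -0.727
outer loop
vertex -3.858 0.736 0.28
vertex -2.584 1.833 0.453
vertex -2.99 -0.098 -0.834
endloop
endfacet
facet normal 0.530 -0.509 -0.679
outer loop
vertex -1.716 0.999 -0.662
vertex -1.362 0.484 -0.0
vertex -2.99 -0.098 -0.834
endloop
endfacet
facet normal -0.389 0.566 -0.727
outer loop
vertex -2.99 -0.098 -0.834
vertex -2.584 1.833 0.453
vertex -1.716 0.999 -0.662
endloop
endfacet
facet normal 0.754 0.649 0.102
outer loop
vertex -1.716 0.999 -0.662
vertex -2.23 1.318 1.114
vertex -1.362 0.484 -0.0
endloop
endfacet
facet normal 0.754 0.649 0.102
outer loop
vertex -2.584 1.833 0.453
vertex -2.23 1.318 1.114
vertex -1.716 0.999 -0.662
endloop
endfacet

endsolid


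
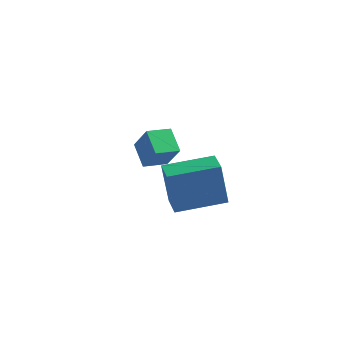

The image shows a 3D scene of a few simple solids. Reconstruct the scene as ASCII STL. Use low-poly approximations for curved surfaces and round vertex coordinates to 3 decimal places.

solid 
facet normal -0.598 0.578 0.555
outer loop
vertex -2.557 -3.663 3.915
vertex -2.018 -2.991 3.795
vertex -3.153 -3.357 2.955
endloop
endfacet
facet normal -0.619 -0.773 0.138
outer loop
vertex -2.562 -3.929 2.405
vertex -2.557 -3.663 3.915
vertex -3.153 -3.357 2.955
endloop
endfacet
facet normal -0.598 0.578 0.555
outer loop
vertex -3.153 -3.357 2.955
vertex -2.018 -2.991 3.795
vertex -2.614 -2.685 2.835
endloop
endfacet
facet normal -0.509 0.262 -0.820
outer loop
vertex -2.614 -2.685 2.835
vertex -2.562 -3.929 2.405
vertex -3.153 -3.357 2.955
endloop
endfacet
facet normal 0.509 -0.262 0.820
outer loop
vertex -2.557 -3.663 3.915
vertex -1.427 -3.563 3.245
vertex -2.018 -2.991 3.795
endloop
endfacet
facet normal -0.619 -0.773 0.138
outer loop
vertex -1.966 -4.235 3.365
vertex -2.557 -3.663 3.915
vertex -2.562 -3.929 2.405
endloop
endfacet
facet normal 0.509 -0.262 0.820
outer loop
vertex -1.966 -4.235 3.365
vertex -1.427 -3.563 3.245
vertex -2.557 -3.663 3.915
endloop
endfacet
facet normal 0.619 0.773 -0.138
outer loop
vertex -2.018 -2.991 3.795
vertex -1.427 -3.563 3.245
vertex -2.614 -2.685 2.835
endloop
endfacet
facet normal -0.509 0.262 -0.820
outer loop
vertex -2.023 -3.257 2.285
vertex -2.562 -3.929 2.405
vertex -2.614 -2.685 2.835
endloop
endfacet
facet normal 0.619 0.773 -0.138
outer loop
vertex -2.614 -2.685 2.835
vertex -1.427 -3.563 3.245
vertex -2.023 -3.257 2.285
endloop
endfacet
facet normal 0.598 -0.578 -0.555
outer loop
vertex -2.023 -3.257 2.285
vertex -1.966 -4.235 3.365
vertex -2.562 -3.929 2.405
endloop
endfacet
facet normal 0.598 -0.578 -0.555
outer loop
vertex -1.427 -3.563 3.245
vertex -1.966 -4.235 3.365
vertex -2.023 -3.257 2.285
endloop
endfacet
facet normal -0.590 0.803 -0.082
outer loop
vertex -3.609 -0.391 0.086
vertex -2.112 0.735 0.338
vertex -3.336 -0.367 -1.642
endloop
endfacet
facet normal -0.792 -0.595 -0.133
outer loop
vertex -2.728 -1.195 -1.558
vertex -3.609 -0.391 0.086
vertex -3.336 -0.367 -1.642
endloop
endfacet
facet normal -0.590 0.803 -0.082
outer loop
vertex -3.336 -0.367 -1.642
vertex -2.112 0.735 0.338
vertex -1.839 0.759 -1.391
endloop
endfacet
facet normal 0.155 0.014 -0.988
outer loop
vertex -1.839 0.759 -1.391
vertex -2.728 -1.195 -1.558
vertex -3.336 -0.367 -1.642
endloop
endfacet
facet normal -0.156 -0.014 0.988
outer loop
vertex -3.609 -0.391 0.086
vertex -1.504 -0.093 0.422
vertex -2.112 0.735 0.338
endloop
endfacet
facet normal -0.792 -0.595 -0.133
outer loop
vertex -3.001 -1.219 0.171
vertex -3.609 -0.391 0.086
vertex -2.728 -1.195 -1.558
endloop
endfacet
facet normal -0.156 -0.013 0.988
outer loop
vertex -3.001 -1.219 0.171
vertex -1.504 -0.093 0.422
vertex -3.609 -0.391 0.086
endloop
endfacet
facet normal 0.792 0.595 0.133
outer loop
vertex -2.112 0.735 0.338
vertex -1.504 -0.093 0.422
vertex -1.839 0.759 -1.391
endloop
endfacet
facet normal 0.156 0.013 -0.988
outer loop
vertex -1.231 -0.069 -1.306
vertex -2.728 -1.195 -1.558
vertex -1.839 0.759 -1.391
endloop
endfacet
facet normal 0.792 0.595 0.133
outer loop
vertex -1.839 0.759 -1.391
vertex -1.504 -0.093 0.422
vertex -1.231 -0.069 -1.306
endloop
endfacet
facet normal 0.590 -0.803 0.082
outer loop
vertex -1.231 -0.069 -1.306
vertex -3.001 -1.219 0.171
vertex -2.728 -1.195 -1.558
endloop
endfacet
facet normal 0.590 -0.803 0.082
outer loop
vertex -1.504 -0.093 0.422
vertex -3.001 -1.219 0.171
vertex -1.231 -0.069 -1.306
endloop
endfacet

endsolid


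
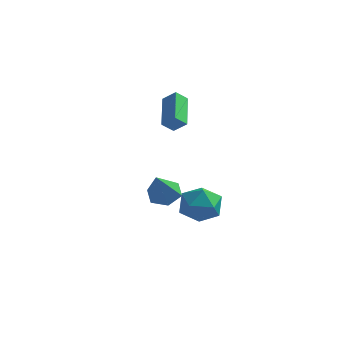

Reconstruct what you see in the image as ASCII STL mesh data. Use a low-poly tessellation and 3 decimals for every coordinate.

solid 
facet normal -0.073 0.610 -0.789
outer loop
vertex 0.854 -0.53 -1.174
vertex -0.023 -0.59 -1.139
vertex 0.393 0.042 -0.689
endloop
endfacet
facet normal 0.819 0.206 0.535
outer loop
vertex 0.854 -0.53 -1.174
vertex 0.393 0.042 -0.689
vertex 0.123 -1.81 0.439
endloop
endfacet
facet normal -0.073 0.610 -0.789
outer loop
vertex 0.393 0.042 -0.689
vertex -0.023 -0.59 -1.139
vertex -0.484 -0.018 -0.654
endloop
endfacet
facet normal -0.002 0.520 0.854
outer loop
vertex 0.393 0.042 -0.689
vertex -0.484 -0.018 -0.654
vertex 0.123 -1.81 0.439
endloop
endfacet
facet normal -0.073 0.610 -0.789
outer loop
vertex -0.484 -0.018 -0.654
vertex -0.023 -0.59 -1.139
vertex -0.9 -0.649 -1.104
endloop
endfacet
facet normal -0.795 0.096 0.599
outer loop
vertex -0.484 -0.018 -0.654
vertex -0.9 -0.649 -1.104
vertex 0.123 -1.81 0.439
endloop
endfacet
facet normal -0.073 0.610 -0.789
outer loop
vertex -0.9 -0.649 -1.104
vertex -0.023 -0.59 -1.139
vertex -0.44 -1.221 -1.589
endloop
endfacet
facet normal -0.768 -0.640 0.027
outer loop
vertex -0.9 -0.649 -1.104
vertex -0.44 -1.221 -1.589
vertex 0.123 -1.81 0.439
endloop
endfacet
facet normal -0.073 0.611 -0.788
outer loop
vertex -0.44 -1.221 -1.589
vertex -0.023 -0.59 -1.139
vertex 0.438 -1.161 -1.624
endloop
endfacet
facet normal 0.054 -0.955 -0.292
outer loop
vertex -0.44 -1.221 -1.589
vertex 0.438 -1.161 -1.624
vertex 0.123 -1.81 0.439
endloop
endfacet
facet normal -0.073 0.611 -0.789
outer loop
vertex 0.438 -1.161 -1.624
vertex -0.023 -0.59 -1.139
vertex 0.854 -0.53 -1.174
endloop
endfacet
facet normal 0.846 -0.531 -0.038
outer loop
vertex 0.438 -1.161 -1.624
vertex 0.854 -0.53 -1.174
vertex 0.123 -1.81 0.439
endloop
endfacet
facet normal -0.509 -0.578 0.638
outer loop
vertex -0.343 1.257 3.033
vertex -1.103 2.971 3.979
vertex -1.054 1.255 2.464
endloop
endfacet
facet normal 0.363 -0.816 -0.450
outer loop
vertex -0.637 1.729 1.941
vertex -0.343 1.257 3.033
vertex -1.054 1.255 2.464
endloop
endfacet
facet normal -0.508 -0.578 0.638
outer loop
vertex -1.054 1.255 2.464
vertex -1.103 2.971 3.979
vertex -1.814 2.969 3.411
endloop
endfacet
facet normal -0.781 -0.001 -0.624
outer loop
vertex -1.814 2.969 3.411
vertex -0.637 1.729 1.941
vertex -1.054 1.255 2.464
endloop
endfacet
facet normal 0.781 0.002 0.624
outer loop
vertex -0.343 1.257 3.033
vertex -0.686 3.445 3.456
vertex -1.103 2.971 3.979
endloop
endfacet
facet normal 0.362 -0.816 -0.450
outer loop
vertex 0.074 1.731 2.509
vertex -0.343 1.257 3.033
vertex -0.637 1.729 1.941
endloop
endfacet
facet normal 0.782 0.002 0.624
outer loop
vertex 0.074 1.731 2.509
vertex -0.686 3.445 3.456
vertex -0.343 1.257 3.033
endloop
endfacet
facet normal -0.362 0.816 0.451
outer loop
vertex -1.103 2.971 3.979
vertex -0.686 3.445 3.456
vertex -1.814 2.969 3.411
endloop
endfacet
facet normal -0.782 -0.002 -0.624
outer loop
vertex -1.397 3.443 2.887
vertex -0.637 1.729 1.941
vertex -1.814 2.969 3.411
endloop
endfacet
facet normal -0.362 0.816 0.450
outer loop
vertex -1.814 2.969 3.411
vertex -0.686 3.445 3.456
vertex -1.397 3.443 2.887
endloop
endfacet
facet normal 0.508 0.578 -0.638
outer loop
vertex -1.397 3.443 2.887
vertex 0.074 1.731 2.509
vertex -0.637 1.729 1.941
endloop
endfacet
facet normal 0.509 0.578 -0.638
outer loop
vertex -0.686 3.445 3.456
vertex 0.074 1.731 2.509
vertex -1.397 3.443 2.887
endloop
endfacet
facet normal 0.246 0.921 0.303
outer loop
vertex 0.809 3.033 -3.267
vertex 0.391 2.784 -2.171
vertex 1.539 2.566 -2.439
endloop
endfacet
facet normal 0.686 0.696 -0.212
outer loop
vertex 0.809 3.033 -3.267
vertex 1.539 2.566 -2.439
vertex 1.587 2.173 -3.571
endloop
endfacet
facet normal 0.292 0.543 -0.788
outer loop
vertex 0.809 3.033 -3.267
vertex 1.587 2.173 -3.571
vertex 0.469 2.149 -4.002
endloop
endfacet
facet normal -0.391 0.673 -0.628
outer loop
vertex 0.809 3.033 -3.267
vertex 0.469 2.149 -4.002
vertex -0.27 2.527 -3.138
endloop
endfacet
facet normal -0.420 0.907 0.046
outer loop
vertex 0.809 3.033 -3.267
vertex -0.27 2.527 -3.138
vertex 0.391 2.784 -2.171
endloop
endfacet
facet normal 0.996 0.092 0.010
outer loop
vertex 1.587 2.173 -3.571
vertex 1.539 2.566 -2.439
vertex 1.65 1.393 -2.662
endloop
endfacet
facet normal 0.284 0.456 0.844
outer loop
vertex 1.539 2.566 -2.439
vertex 0.391 2.784 -2.171
vertex 0.911 1.771 -1.798
endloop
endfacet
facet normal -0.793 0.434 0.427
outer loop
vertex 0.391 2.784 -2.171
vertex -0.27 2.527 -3.138
vertex -0.207 1.747 -2.229
endloop
endfacet
facet normal -0.747 0.055 -0.663
outer loop
vertex -0.27 2.527 -3.138
vertex 0.469 2.149 -4.002
vertex -0.159 1.354 -3.361
endloop
endfacet
facet normal 0.358 -0.155 -0.921
outer loop
vertex 0.469 2.149 -4.002
vertex 1.587 2.173 -3.571
vertex 0.989 1.136 -3.629
endloop
endfacet
facet normal 0.391 -0.673 0.628
outer loop
vertex 0.571 0.887 -2.533
vertex 1.65 1.393 -2.662
vertex 0.911 1.771 -1.798
endloop
endfacet
facet normal -0.292 -0.543 0.788
outer loop
vertex 0.571 0.887 -2.533
vertex 0.911 1.771 -1.798
vertex -0.207 1.747 -2.229
endloop
endfacet
facet normal -0.686 -0.696 0.212
outer loop
vertex 0.571 0.887 -2.533
vertex -0.207 1.747 -2.229
vertex -0.159 1.354 -3.361
endloop
endfacet
facet normal -0.246 -0.921 -0.303
outer loop
vertex 0.571 0.887 -2.533
vertex -0.159 1.354 -3.361
vertex 0.989 1.136 -3.629
endloop
endfacet
facet normal 0.420 -0.907 -0.046
outer loop
vertex 0.571 0.887 -2.533
vertex 0.989 1.136 -3.629
vertex 1.65 1.393 -2.662
endloop
endfacet
facet normal 0.747 -0.055 0.663
outer loop
vertex 0.911 1.771 -1.798
vertex 1.65 1.393 -2.662
vertex 1.539 2.566 -2.439
endloop
endfacet
facet normal -0.358 0.155 0.921
outer loop
vertex -0.207 1.747 -2.229
vertex 0.911 1.771 -1.798
vertex 0.391 2.784 -2.171
endloop
endfacet
facet normal -0.996 -0.092 -0.010
outer loop
vertex -0.159 1.354 -3.361
vertex -0.207 1.747 -2.229
vertex -0.27 2.527 -3.138
endloop
endfacet
facet normal -0.284 -0.456 -0.844
outer loop
vertex 0.989 1.136 -3.629
vertex -0.159 1.354 -3.361
vertex 0.469 2.149 -4.002
endloop
endfacet
facet normal 0.793 -0.434 -0.427
outer loop
vertex 1.65 1.393 -2.662
vertex 0.989 1.136 -3.629
vertex 1.587 2.173 -3.571
endloop
endfacet

endsolid
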